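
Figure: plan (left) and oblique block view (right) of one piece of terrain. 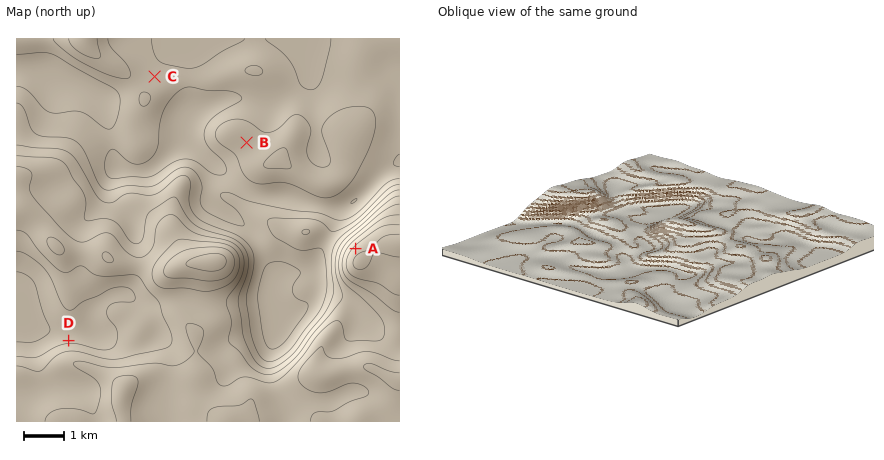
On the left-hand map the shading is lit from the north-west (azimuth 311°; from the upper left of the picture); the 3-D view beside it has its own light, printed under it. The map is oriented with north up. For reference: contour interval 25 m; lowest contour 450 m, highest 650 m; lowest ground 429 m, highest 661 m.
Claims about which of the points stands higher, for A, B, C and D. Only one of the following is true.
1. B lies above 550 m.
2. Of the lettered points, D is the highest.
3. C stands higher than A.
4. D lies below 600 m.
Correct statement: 4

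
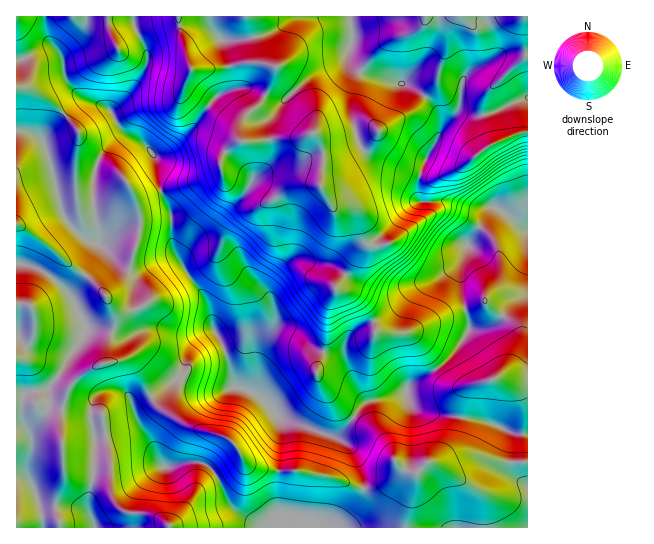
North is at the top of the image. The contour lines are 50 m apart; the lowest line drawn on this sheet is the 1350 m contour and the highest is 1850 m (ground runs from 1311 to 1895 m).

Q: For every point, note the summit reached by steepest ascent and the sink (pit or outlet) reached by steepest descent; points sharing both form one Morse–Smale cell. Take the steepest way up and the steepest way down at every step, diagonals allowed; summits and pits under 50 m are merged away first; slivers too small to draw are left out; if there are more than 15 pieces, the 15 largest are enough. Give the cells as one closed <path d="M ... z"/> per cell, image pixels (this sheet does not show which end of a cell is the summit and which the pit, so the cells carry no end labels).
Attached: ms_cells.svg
<path d="M350 16l-216 0-1 6 3 8 11 21 0 14-14 24-22 23-4-4-14-5-16-10-13-18-1-16-6-9-11-2-24 12-6 1 0 69 17 3 11 9 19 71 4 8 11 12 9 7 14 5 20 20 8 4 13 0 19-9 14-3 8 8 22 33 6 13 2 18 14 25 8 32 18 6 13 9 13 16 2 8-4 57 0 25 3 10 3 1-3 3 1 7 246 0 1-93-15-2-27-12-65-10-10-6-4-16 10-9 25-15 17-18 10-18 16 0 9-4 9-8 5-10 20-17 0-59-34-24-25 1-19-7-29 0-2-2 0-21 6-19 16-29-2-17-16-18-12-8-46-12-14-10-3-6 0-8 4-9z"/><path d="M22 131l-6 0 0 132 13 2 16 7 20 17 10 13 10 21 0 10-34 53-8 5-14 1-6 5-2 22 4 10-3-2-6 0 0 50 9 0 7 6 10 25 29-1 18 6-1-14 7-29 0-37-4-15 1-15 3-5 10-7 17 0 7 6 5 14 7-8 13-7 21-15 6-7 10-25 14-14 10-5-10-32-22-33-8-8-14 3-19 9-13 0-8-4-20-20-14-5-16-14-11-21-11-48-5-15-6-6z"/><path d="M214 331l-9 4-14 14-10 25-15 14-25 15-6 6 0 4 25 49 5 5 18-4 19 0 5 2 10 12 11 25 6 7 25 16 7 3 13 0 1-7 3-3-3-1-3-10 4-82-2-8-13-16-13-9-18-6-8-32z"/><path d="M527 16l-176 0 1 26-4 9 0 8 6 9 11 7 41 9 12 7 19 19 5 19 15-16 25 3 46-19z"/><path d="M139 431l-10 0-32 5-2 2 0 32-7 29 0 11 7 18 170-1-22-11-12-10-14-29-10-12-5-2-19 0-18 4-5-5-12-24z"/><path d="M527 97l-45 19-25-3-16 17-16 29-8 26 2 14 2 2 29 0 19 7 25-1 33 24z"/><path d="M527 291l-19 16-5 10-9 8-9 4-16 0-10 18-17 18-29 18-6 6 4 16 10 6 65 10 27 12 14 2z"/><path d="M133 16l-89 1 3 20 16 22 1 16 7 12 11 10 20 8 9 7 22-23 14-24 0-14-11-21z"/><path d="M23 264l-7 1 0 161 6 1 3 2-4-10 2-22 6-5 14-1 8-5 30-45 4-8 0-10-16-29-14-14-16-11z"/><path d="M25 477l-9 1 1 50 78-1-6-13-7-5-11-2-29 1-10-25z"/><path d="M117 389l-18 4-7 10-1 15 4 19 34-6 10 0 6 4 0-2-8-12-8-24-4-5z"/><path d="M43 16l-27 1 1 43 5 0 24-12 9-1-8-10z"/>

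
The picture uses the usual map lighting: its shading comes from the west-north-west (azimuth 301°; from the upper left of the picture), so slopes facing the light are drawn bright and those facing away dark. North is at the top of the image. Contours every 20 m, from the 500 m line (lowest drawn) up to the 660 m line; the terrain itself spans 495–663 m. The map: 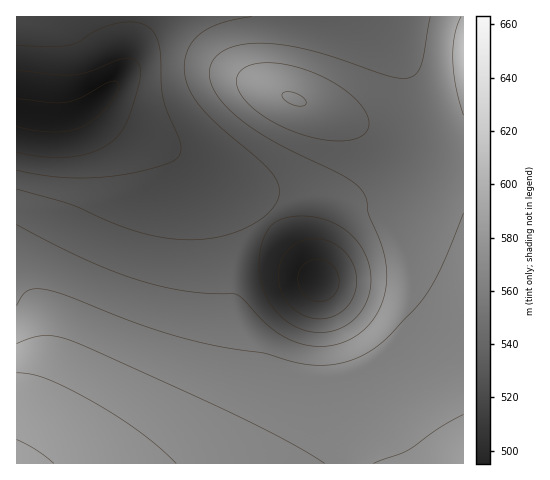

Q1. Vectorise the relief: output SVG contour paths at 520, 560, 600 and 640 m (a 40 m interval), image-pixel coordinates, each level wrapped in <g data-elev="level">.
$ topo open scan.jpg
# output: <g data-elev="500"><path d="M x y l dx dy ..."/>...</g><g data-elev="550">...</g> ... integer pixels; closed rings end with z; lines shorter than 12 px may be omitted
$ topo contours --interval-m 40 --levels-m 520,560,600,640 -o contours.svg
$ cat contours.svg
<g data-elev="520"><path d="M316 301l-7-2-6-6-4-7-1-8 2-8 5-6 6-4 8-1 8 2 7 6 4 7 1 9-2 8-5 6-7 4z"/><path d="M17 70l40 5 18 0 14-3 28-12 10-2 6 1 4 3 3 5 1 6-4 18-11 32-8 13-11 9-17 8-22 4-25 0-26-5"/></g><g data-elev="560"><path d="M311 332l-18-7-15-12-11-16-7-19 0-22 5-21 9-12 16-6 14-1 14 2 12 4 12 6 10 8 8 9 6 12 4 12 1 12-2 13-5 12-7 10-10 9-11 5-13 2z"/><path d="M252 17l-31 6-12 5-9 6-7 7-5 8-3 11-1 10 5 19 13 20 19 18 42 37 13 16 3 9-1 10-6 10-9 9-20 11-22 7-25 4-25-1-39-9-61-26-54-15"/></g><g data-elev="600"><path d="M463 213l-23 58-10 18-11 15-29 31-13 11-17 11-20 6-18 2-18-1-40-11-37-5-34-7-48-15-77-30-22-6-11-1-8 2-5 4-5 11"/><path d="M327 140l15 1 13-2 8-4 5-6 1-9-4-9-8-10-10-10-29-17-33-10-15-1-13 0-11 4-7 5-3 9 2 9 7 11 12 10 15 10 18 9 18 6z"/><path d="M461 17l-7 19-1 24 3 27 7 28"/></g><g data-elev="640"><path d="M176 463l-17-16-19-15-47-30-47-24-15-4-14-1"/></g>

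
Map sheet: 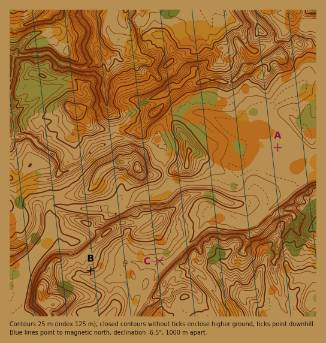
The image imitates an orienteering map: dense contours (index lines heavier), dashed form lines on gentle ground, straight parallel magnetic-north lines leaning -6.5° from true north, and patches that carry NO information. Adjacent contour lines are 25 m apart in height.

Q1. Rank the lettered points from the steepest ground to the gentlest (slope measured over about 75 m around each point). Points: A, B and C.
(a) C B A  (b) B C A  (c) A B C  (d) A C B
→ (b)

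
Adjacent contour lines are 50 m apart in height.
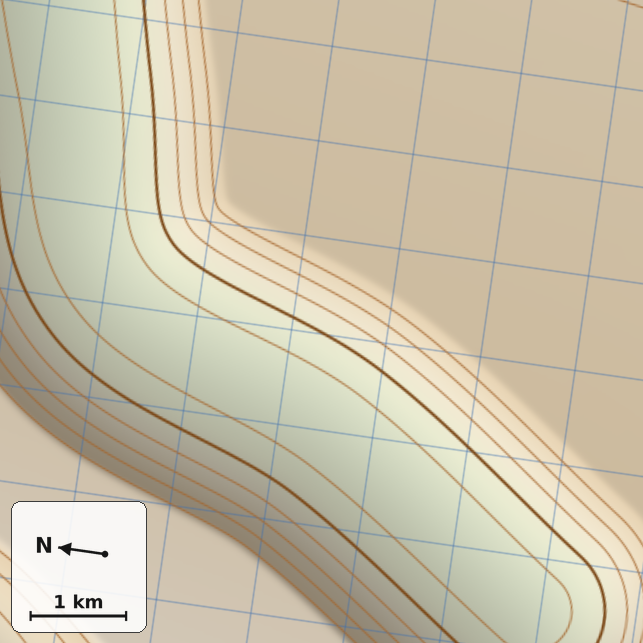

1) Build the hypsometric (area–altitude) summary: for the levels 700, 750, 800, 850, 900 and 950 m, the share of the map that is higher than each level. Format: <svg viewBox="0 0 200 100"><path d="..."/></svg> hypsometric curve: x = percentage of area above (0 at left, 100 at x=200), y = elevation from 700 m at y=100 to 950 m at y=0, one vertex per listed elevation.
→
<svg viewBox="0 0 200 100"><path d="M162 100l-27-20-17-20-13-20-10-20-81-20"/></svg>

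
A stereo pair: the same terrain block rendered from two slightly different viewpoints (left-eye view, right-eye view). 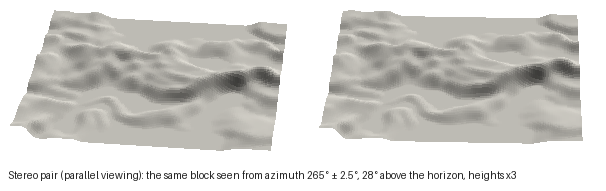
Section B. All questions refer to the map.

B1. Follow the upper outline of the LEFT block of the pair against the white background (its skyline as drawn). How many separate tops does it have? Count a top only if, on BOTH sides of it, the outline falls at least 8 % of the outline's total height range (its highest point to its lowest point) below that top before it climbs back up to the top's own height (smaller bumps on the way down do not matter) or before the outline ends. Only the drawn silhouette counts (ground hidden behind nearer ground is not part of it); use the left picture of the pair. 1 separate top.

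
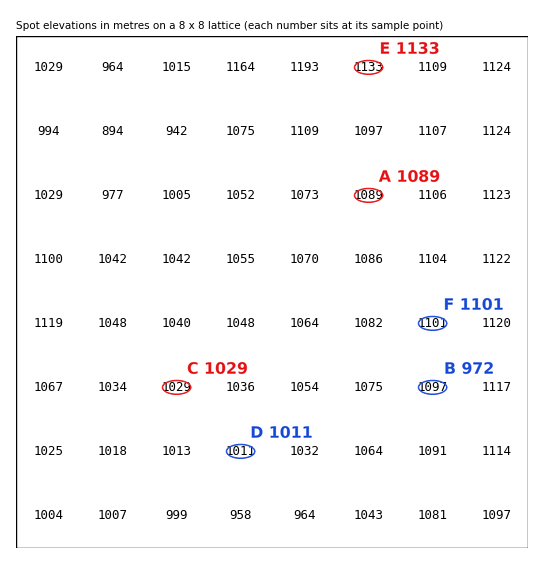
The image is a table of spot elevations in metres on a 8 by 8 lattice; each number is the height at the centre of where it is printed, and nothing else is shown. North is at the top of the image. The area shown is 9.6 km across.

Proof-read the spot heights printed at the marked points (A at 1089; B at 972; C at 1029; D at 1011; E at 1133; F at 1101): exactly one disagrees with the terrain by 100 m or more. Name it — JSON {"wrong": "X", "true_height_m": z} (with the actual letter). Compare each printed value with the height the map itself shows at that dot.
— {"wrong": "B", "true_height_m": 1097}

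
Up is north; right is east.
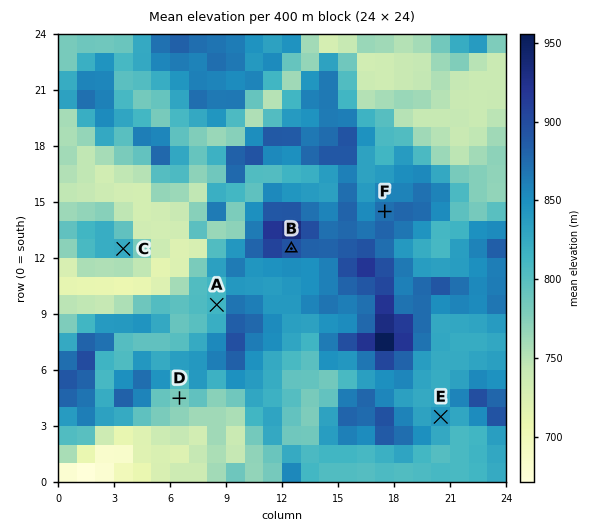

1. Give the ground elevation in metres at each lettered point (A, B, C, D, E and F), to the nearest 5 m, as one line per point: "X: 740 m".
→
A: 805 m
B: 900 m
C: 835 m
D: 775 m
E: 845 m
F: 880 m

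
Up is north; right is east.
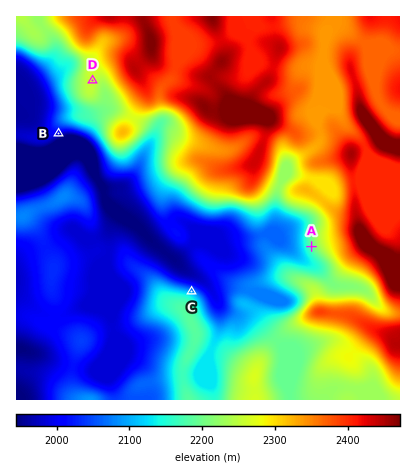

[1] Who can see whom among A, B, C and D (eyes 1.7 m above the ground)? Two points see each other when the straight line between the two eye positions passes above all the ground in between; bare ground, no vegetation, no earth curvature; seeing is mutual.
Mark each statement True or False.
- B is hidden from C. False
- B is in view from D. False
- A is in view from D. False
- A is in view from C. True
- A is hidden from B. True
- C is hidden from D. True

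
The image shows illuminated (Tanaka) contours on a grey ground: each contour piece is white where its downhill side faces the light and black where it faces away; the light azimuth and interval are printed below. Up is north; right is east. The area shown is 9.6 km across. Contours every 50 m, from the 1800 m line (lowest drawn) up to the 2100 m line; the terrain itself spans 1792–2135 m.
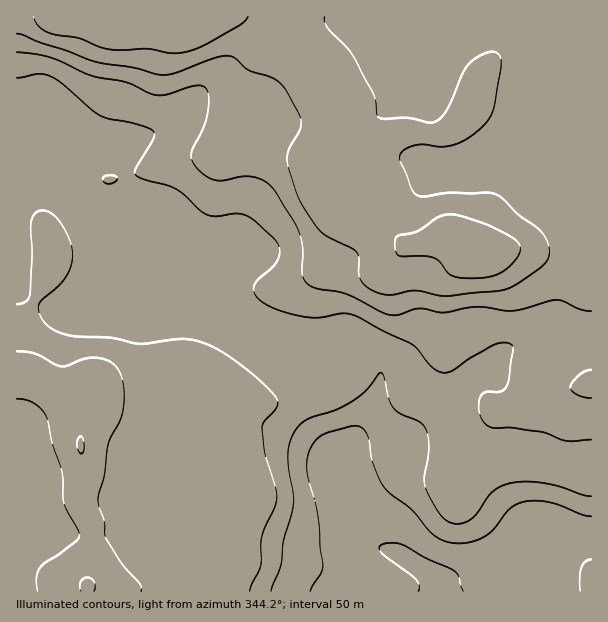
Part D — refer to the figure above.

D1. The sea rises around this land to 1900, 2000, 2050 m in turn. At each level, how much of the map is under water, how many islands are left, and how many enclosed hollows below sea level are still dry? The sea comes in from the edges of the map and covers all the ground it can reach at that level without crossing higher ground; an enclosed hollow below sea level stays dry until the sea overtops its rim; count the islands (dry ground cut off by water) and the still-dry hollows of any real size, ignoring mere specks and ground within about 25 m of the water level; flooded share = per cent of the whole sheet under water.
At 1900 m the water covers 12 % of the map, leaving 0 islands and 0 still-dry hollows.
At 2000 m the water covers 62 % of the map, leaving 0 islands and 0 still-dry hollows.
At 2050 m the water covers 84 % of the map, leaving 0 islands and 0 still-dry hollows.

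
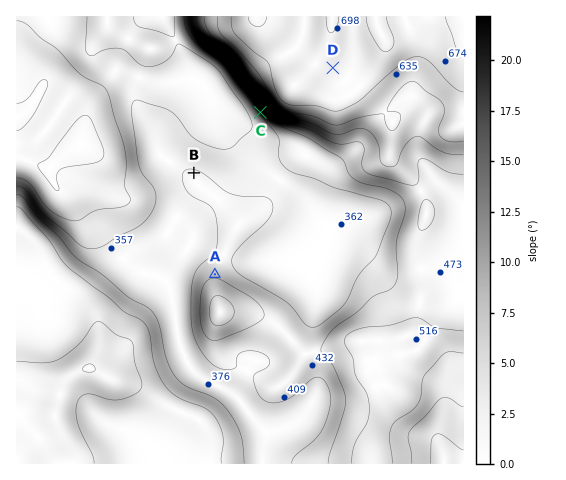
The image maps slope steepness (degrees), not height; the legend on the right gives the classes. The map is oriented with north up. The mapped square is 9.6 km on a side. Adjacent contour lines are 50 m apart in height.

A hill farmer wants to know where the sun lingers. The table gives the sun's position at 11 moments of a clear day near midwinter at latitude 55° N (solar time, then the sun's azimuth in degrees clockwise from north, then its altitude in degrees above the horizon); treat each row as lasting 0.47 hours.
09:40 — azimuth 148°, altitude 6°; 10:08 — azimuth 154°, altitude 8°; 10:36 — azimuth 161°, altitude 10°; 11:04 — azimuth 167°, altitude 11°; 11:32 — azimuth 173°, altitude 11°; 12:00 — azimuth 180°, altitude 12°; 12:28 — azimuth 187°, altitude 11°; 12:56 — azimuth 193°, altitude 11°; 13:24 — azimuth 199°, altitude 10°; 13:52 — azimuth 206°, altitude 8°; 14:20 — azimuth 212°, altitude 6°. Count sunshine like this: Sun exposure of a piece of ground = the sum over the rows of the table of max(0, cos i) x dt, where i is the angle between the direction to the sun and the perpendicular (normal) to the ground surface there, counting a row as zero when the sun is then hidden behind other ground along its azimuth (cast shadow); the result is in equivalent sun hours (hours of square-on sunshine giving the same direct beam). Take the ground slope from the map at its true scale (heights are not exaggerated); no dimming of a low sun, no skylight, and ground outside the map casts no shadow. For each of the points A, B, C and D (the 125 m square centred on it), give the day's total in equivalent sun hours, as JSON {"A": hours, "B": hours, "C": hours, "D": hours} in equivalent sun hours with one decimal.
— {"A": 0.2, "B": 0.7, "C": 1.8, "D": 1.0}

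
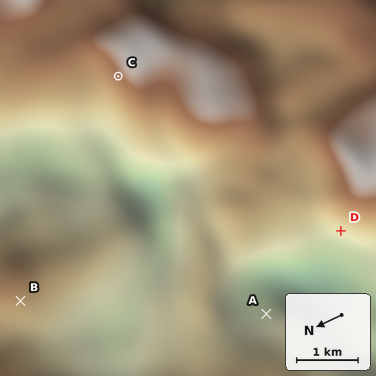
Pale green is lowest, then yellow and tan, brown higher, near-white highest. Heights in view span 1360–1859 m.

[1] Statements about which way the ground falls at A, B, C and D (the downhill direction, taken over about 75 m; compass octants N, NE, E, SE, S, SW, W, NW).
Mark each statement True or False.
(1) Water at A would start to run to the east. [True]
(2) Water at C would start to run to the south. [False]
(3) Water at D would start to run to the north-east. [False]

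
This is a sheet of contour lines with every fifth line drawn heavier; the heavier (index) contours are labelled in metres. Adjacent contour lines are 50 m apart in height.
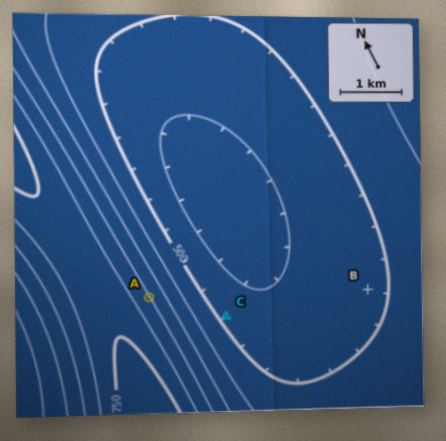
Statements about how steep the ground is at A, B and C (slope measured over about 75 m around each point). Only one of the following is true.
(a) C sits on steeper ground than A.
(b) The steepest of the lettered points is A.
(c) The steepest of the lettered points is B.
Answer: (b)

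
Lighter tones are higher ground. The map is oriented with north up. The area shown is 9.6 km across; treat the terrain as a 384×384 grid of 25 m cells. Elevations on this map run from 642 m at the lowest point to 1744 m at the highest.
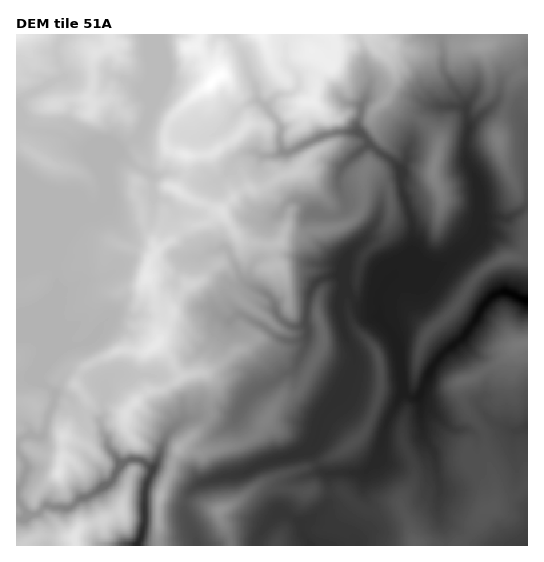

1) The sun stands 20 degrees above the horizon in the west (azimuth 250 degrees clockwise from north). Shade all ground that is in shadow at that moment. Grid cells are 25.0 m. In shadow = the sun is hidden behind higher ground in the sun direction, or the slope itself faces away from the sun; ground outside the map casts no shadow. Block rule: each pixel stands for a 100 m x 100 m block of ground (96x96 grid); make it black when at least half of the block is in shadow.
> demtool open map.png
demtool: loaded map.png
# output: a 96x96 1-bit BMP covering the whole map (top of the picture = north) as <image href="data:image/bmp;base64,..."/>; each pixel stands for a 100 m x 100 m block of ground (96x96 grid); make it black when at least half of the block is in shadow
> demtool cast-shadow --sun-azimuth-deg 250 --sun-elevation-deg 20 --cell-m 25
<image width="96" height="96" href="data:image/bmp;base64,Qk2+BAAAAAAAAD4AAAAoAAAAYAAAAGAAAAABAAEAAAAAAIAEAAATCwAAEwsAAAIAAAAAAAAA////AAAAAAAAD34fAHAAAAAAAAAAH38fgPwAAAAAAAAADnefwP4AAAAAAACAAAefwP4AAAAAAADAiAefwf4AAAAAAAABzA/fwf8AAAAAAADD7A/fwP8AAAAAAACP6A/fwH4AAAAAAAAMOA/fwDwAAAAAAAAAPAff4AwAAAAAAAAAfwfP+AAAQAAAAAAAd4fP/AAA4AAAAACAZ8fn/wAA4AAAAADA5+Pn/4AAAAAAAADAT3Pn/wAAAAAAAADADn/zwAAAAAAAAACAHP5wAAAAAAAAAAAAMfBwAAAAAAAAAAAAA+DwAAAAACAwAAAAA8H4AAAAAHAwAAAAA8P4MAAcADhgAAAAM4P8PAA+ADgAAAAAIwH+BgB/ADxgAAAEAwP8AwB/gBxwAAAAAAN4A4B/gB4wAAAAAAD4B8AvgA4wAAAAAAHwAcAHgA8wAAAAAAHAAcADgA8AAAAAAAAEAeADwAeAAAAAAAAAAeAT4AeQAAAAAAAAAfAB4AeYAAAAAAAAA/AB8AecAAAAAAAADnAA8AecAAAAAAABAIAAeA+eAAAAAAADgAAYeA+OAAAAAAAHgAAYPA+PAAAAAAAHAAgMPg+PgAAAAAAAwAB8Ph+HwAAAAAAAgAH+Pz+AAAAAAAABEAPOPz8AAAAAAAADYAe+P3wAGAAAAAAA4B5+f+AAHAYAAAAB4BDuf8AAHgcAAAAD8APPf8AAHg8AAAAD+Aeff4AADw8AAAAD+AGf/wAAD48AAAAA8AMf/gAAB98AAAAAAA4f/gAAB/AAAAAAAAAf/sAAA/AAAAAADAAf/sAAAcAAAAAQDEAf/mAAAAAAAAAEAEA//mAAAAAAAAAOAIA//2AAAAAAAAAcAYA//yAAAAAAAAAcAQA//wAAAAAAAAAIAAAf/4AAAAAAAAAAAAA//4AAAAAAAAAAAAA/A4AAAAAAAAAAADAfAAAAwAAAAAAAAHgfAIDA4AAAAAAAAPgfgODg8AAAAAAAAPAfwHHg+AAAAAAAAfAPwHng/AAAAAAAAeAPgDnA/gAAAAAAACBvGDnAfwAAAAAAACAgODvA/wEAAAAAgAAAeDvA/wEAAAABgAAA+APA/4MAAAAAAAAA/APB/4MAAAAAAAAA/AfB/wAAAAAAAAAA/g/B/wAAAAAAAAAA/g/B/wAAAAAAAATg/x/B/ggAAAAAAATgf7+B/gwAAAAAAADAH/HA/AwAAAAAAADAH+MA/B4AAAAAAADAH+AA/B4AAAAAAADBj8AAfB4AAAAAAADBA4AAfA4AAAAAAAHABwAAPAAAAAAAAAOAD4AAPAAAAAAAAAcAP8ACOAAAAAAAAA4Af8AYAAAAAAAAABgAf+PwAAAAAAAAABgAf+PgAAAAAAAAADgAf+HwQAAAAQAAAHgAe+DwwAAAAQAAAPgIB8DwgAAAAQAAAfgAB8BxgAAAAAAAAfgAB8BxAAAAAAAAAfAAB+DhAAAAAAYAAfAAB8DBAAAAAAYAAeAAB8EBAAAAAAYAEYAAAYGDAAAAAA8AGYAAB4HgAAAAAA+AGAAABwDwAAA="/>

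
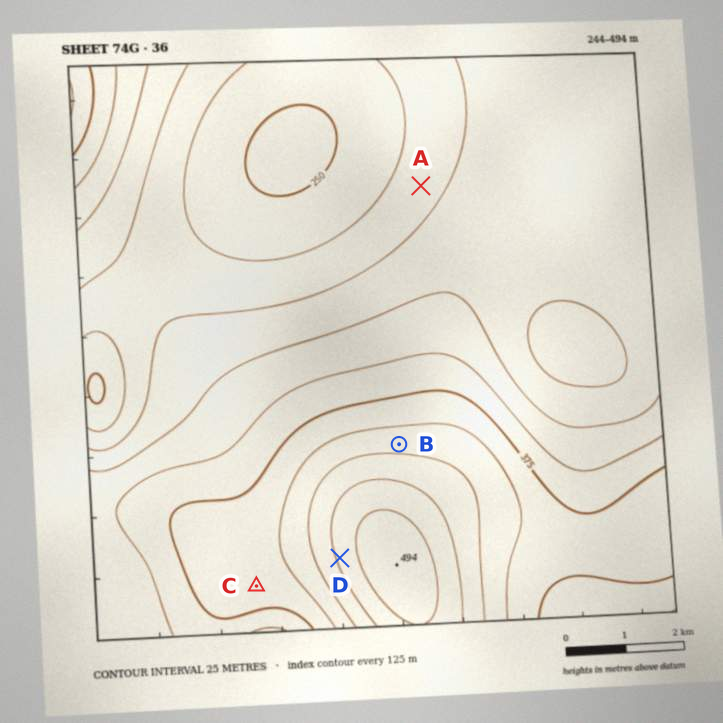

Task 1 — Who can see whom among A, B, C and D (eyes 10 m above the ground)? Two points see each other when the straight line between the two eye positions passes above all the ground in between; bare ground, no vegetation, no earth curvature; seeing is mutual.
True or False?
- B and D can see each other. False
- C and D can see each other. True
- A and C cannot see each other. True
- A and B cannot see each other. False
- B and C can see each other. False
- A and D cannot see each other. True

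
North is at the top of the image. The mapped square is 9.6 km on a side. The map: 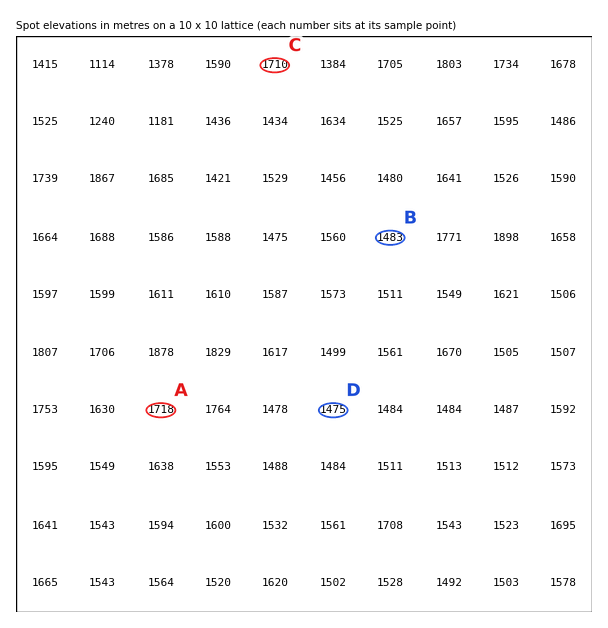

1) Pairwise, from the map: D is below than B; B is below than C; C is below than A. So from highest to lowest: A C B D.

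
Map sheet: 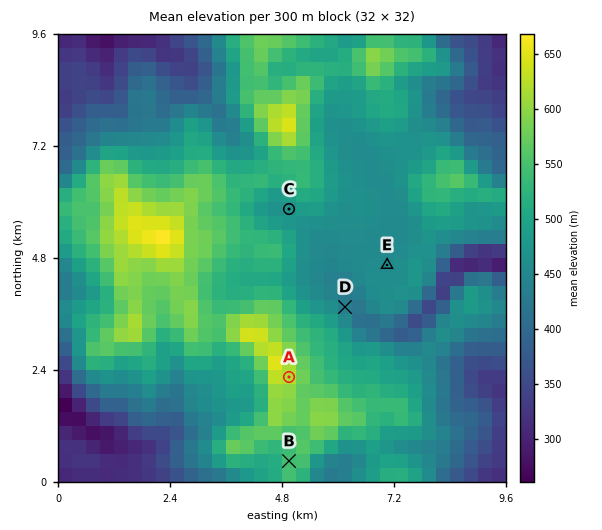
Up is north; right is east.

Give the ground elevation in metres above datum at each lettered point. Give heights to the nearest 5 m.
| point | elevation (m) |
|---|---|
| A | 625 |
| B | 545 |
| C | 470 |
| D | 435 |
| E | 455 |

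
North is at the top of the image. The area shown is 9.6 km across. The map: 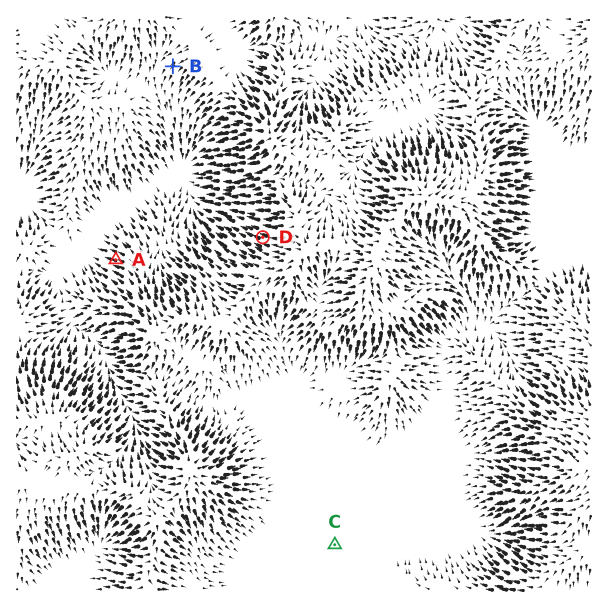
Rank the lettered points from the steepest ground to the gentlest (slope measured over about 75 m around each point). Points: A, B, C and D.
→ D A B C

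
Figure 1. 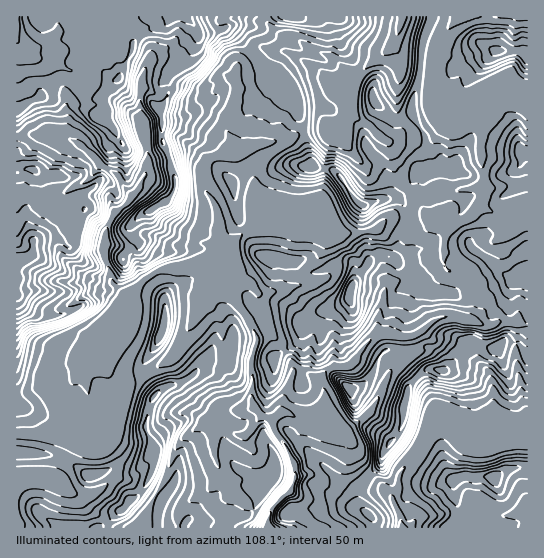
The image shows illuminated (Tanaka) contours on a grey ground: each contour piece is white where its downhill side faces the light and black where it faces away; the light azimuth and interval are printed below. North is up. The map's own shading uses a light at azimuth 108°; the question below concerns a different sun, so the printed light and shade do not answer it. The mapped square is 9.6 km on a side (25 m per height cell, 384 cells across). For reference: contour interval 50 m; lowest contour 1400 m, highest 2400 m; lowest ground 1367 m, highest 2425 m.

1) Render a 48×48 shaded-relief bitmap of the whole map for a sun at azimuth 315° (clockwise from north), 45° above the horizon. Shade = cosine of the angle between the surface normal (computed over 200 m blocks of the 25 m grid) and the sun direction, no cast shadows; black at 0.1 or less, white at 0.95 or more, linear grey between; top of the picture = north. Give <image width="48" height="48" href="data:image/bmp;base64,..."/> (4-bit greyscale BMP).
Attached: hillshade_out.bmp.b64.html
<image width="48" height="48" href="data:image/bmp;base64,Qk32BAAAAAAAAHYAAAAoAAAAMAAAADAAAAABAAQAAAAAAIAEAAATCwAAEwsAABAAAAAAAAAAAAAAABEREQAiIiIAMzMzAERERABVVVUAZmZmAHd3dwCIiIgAmZmZAKqqqgC7u7sAzMzMAN3d3QDu7u4A////AMvN3e2lSbqbqqqmBMmrqpmrd4ve66u7u9zMze7rRaqLuqu6Ie27u7u6iZq8y6qqqt3LzN7/tGqIq7u7gH/szNy6mrqaqpqYiczLu6vv6kmXiru7tQn9zN2pmsu6qImHeLu7u6id7XW4iau7yzPdzN3IWc3d26y4d5mqvN283aSaiau7zHWty877NL3u7d79u5mqu83u7rRqmbu7zIity739YGzuzN3/7bu7u7zN7tY5qry8y5nMy7zdwQjdu7zN3cu7u7u87ck1q7u82qrMu7y9+AO8u7u7u5maqru87rmEaru6zLy7u7rf/TGLu6qqqomaqqu876aIZ6qqqry7u7ae/mFquqmqmpqqu7u778VWZnmZqHqZrJdK/5FImIiZiJq7u7u73/lVVVZnqFmZq5tW39I1ZWaJdmirq7u7zv/JZVZWuli5rO2mr/dERVWJhkeqq7u8zM7+yHdXvGaYjO77nf+5d2Z4l0aaqru83Jnf7KlmzYZ3R5z+mu/+yoh4mSWKqru73rWN7ruFzsh4ZVXP283/7KqonAJXmau7zudK3tyWrdupl3Nc7M3u/t3tqwAAFYq7vfxHzty4nMy6qYQmu6rf/t3uyyIhAAarvO5mrd26rM3bqpUkiZeL3d3MyyNXdAFqvN2GnNzLzN3tzKc0mZhmiJq6mURWZ3VYrN6XmszMzN3u7thFm6mIiJq7mHdndmZ2et7Jmru8urvN7/xWm7u7uru7qXZWdlSGJJzMuqu7qpmrvf6Giru7u7u8updURFWYQSWKu7u7qqqrze/IiZqqu6u8zMllYybNkzNWiavMzMy7zv/suqqqu6u83euHhgO9uERoiJrN7czMze/t3LuqzLq83e2pqBGtqFRWiZqs3czLu83d7bu7zdur3d27ujB/6UIkeaupq7u7u7lnvbqrvN26vLu7u4Es/6IBWaupqru6vLhSWrqqurzLqrury5Q23/0gOLupqqqqq6u4Z5mqq6vLqqqZrLZGbf+wKbuoqqmHipy9y6mZqqrMqampmbtnWN7SKbu5qphkWLmt3MqZmYrMqbu7upqYVcyzOcy7vMqni6i83dy6qZvdudy7zLuGM6ujOLzMze7sq7vMze3Mypve27vLu7qYVLt0R5q7vN/8m93LvN3MzKvd3qq6qqqoV9tVZomqqrzKm83bu8y7zcve7VeZmZmXSMxUZoqqqaqYirzbqruqvMze7TRniauFSatWd3m6qqqXeazKq7qau7vN3IZWisyUObs0iYi7qqqXiqzbrNqauqu8y9uYm8ylKNxiWZisu7qXm7zsnPuaupq7u8zKq83HNtyCFZqsy7qYmrz9i/2bqpiauczMu7zbRc2lAEm8y7qYmZrequ6ruqdXqczMy7vMdK3JUAWbu7qZmIiczN6ry7pTacy7y7u8pXvLkgFpqqqpiHd5vN6r3Ly4i8uru7u7t2iblREmiZmIh2VnjO6q3u3czcuau7u7u4h5mGU1eHZnh2VGeu/Ivv7czduZu7u7u6qHeJp2inQ1eGRFaO/YrO7d3Q=="/>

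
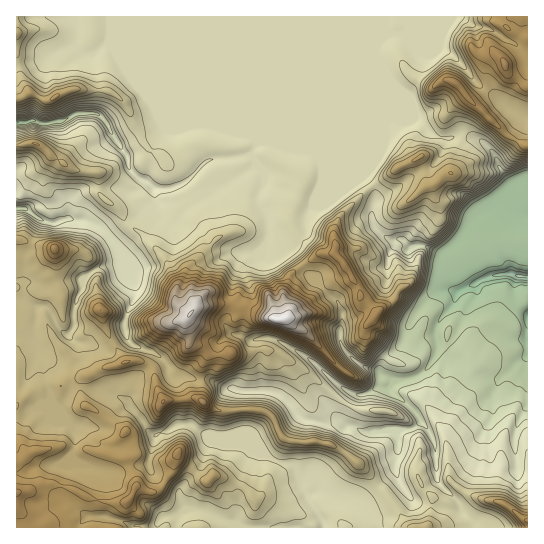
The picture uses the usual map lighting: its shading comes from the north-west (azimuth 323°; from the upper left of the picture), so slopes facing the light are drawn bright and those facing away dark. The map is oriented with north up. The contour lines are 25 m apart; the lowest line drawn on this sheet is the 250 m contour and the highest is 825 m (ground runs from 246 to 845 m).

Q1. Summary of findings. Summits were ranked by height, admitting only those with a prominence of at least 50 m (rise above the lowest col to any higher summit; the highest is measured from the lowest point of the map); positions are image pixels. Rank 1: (278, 319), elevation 845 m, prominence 599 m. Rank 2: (190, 314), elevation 826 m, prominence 135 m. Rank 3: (203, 402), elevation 738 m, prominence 109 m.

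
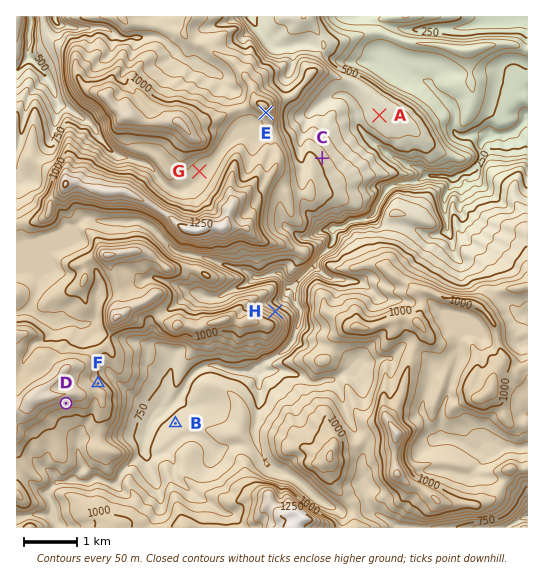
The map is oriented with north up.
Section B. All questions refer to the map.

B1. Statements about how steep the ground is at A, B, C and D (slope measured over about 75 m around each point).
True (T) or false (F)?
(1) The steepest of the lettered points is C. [F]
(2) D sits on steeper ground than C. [T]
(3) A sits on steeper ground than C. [F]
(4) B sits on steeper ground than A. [T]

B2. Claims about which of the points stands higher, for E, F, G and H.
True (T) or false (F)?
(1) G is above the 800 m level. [T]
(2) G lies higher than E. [F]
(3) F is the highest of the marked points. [T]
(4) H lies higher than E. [F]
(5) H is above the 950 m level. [F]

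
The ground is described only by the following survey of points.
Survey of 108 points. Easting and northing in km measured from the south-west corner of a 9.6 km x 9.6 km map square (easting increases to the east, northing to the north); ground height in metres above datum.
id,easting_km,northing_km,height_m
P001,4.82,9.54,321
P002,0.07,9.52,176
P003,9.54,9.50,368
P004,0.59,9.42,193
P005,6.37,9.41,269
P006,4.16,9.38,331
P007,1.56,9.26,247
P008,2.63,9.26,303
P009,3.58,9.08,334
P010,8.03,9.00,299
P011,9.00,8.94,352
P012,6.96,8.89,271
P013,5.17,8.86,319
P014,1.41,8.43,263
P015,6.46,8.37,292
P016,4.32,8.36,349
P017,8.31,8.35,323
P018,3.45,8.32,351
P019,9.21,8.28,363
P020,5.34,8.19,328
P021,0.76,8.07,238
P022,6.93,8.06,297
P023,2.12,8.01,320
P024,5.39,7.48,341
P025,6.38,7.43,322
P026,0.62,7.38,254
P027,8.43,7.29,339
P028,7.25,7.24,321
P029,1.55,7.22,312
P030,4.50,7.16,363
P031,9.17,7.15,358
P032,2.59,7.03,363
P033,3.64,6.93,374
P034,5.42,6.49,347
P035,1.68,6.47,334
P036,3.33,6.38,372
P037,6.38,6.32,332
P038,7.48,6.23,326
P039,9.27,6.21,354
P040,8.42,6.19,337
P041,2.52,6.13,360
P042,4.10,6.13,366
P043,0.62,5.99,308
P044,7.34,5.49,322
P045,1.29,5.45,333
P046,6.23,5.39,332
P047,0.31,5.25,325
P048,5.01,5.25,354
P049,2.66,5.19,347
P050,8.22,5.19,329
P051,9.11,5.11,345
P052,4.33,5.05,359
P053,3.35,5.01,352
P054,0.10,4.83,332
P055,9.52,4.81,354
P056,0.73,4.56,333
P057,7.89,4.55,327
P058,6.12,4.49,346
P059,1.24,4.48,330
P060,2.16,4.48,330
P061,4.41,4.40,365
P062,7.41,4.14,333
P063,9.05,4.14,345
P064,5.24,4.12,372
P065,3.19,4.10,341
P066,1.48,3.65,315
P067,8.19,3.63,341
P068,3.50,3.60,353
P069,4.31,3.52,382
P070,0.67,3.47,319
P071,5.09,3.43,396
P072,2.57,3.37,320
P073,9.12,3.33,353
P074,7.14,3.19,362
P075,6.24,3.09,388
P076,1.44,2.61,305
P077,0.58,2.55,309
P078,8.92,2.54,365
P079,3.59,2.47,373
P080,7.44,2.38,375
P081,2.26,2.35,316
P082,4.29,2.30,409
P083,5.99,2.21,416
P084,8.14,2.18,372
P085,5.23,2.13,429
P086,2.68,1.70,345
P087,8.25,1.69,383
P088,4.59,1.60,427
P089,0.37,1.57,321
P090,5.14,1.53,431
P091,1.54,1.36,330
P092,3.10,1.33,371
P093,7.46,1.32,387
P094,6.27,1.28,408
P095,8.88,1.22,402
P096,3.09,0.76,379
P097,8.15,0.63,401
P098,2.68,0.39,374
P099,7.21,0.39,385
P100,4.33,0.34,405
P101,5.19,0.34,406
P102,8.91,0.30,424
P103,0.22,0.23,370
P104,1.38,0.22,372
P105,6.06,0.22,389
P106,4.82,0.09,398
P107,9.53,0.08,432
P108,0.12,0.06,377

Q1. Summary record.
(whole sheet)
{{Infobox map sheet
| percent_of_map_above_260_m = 96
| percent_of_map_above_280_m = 94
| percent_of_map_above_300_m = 90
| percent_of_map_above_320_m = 79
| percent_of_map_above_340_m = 55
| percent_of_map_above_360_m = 34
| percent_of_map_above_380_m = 19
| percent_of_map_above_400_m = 10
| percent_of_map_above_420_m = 3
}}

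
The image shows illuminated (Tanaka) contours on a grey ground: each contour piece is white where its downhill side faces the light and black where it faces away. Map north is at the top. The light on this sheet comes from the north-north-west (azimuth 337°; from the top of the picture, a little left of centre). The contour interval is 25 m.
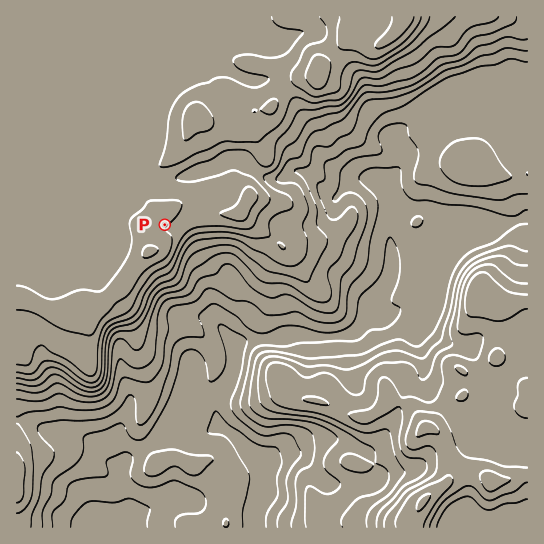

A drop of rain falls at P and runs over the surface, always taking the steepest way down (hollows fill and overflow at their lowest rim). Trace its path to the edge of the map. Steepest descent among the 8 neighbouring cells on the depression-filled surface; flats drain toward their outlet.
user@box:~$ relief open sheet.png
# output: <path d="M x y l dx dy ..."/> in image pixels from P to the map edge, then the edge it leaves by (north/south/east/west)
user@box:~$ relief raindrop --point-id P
<path d="M165 225l2 2 8 0 56 56 0 12-12 12 0 18 15 17 0 15 1 1 0 5-1 2 0 5-3 4 0 3-10 16-4 8 0 20 12 12 5 2 31 32 0 20-4 6-4 16-3 4 0 14"/>
exit: south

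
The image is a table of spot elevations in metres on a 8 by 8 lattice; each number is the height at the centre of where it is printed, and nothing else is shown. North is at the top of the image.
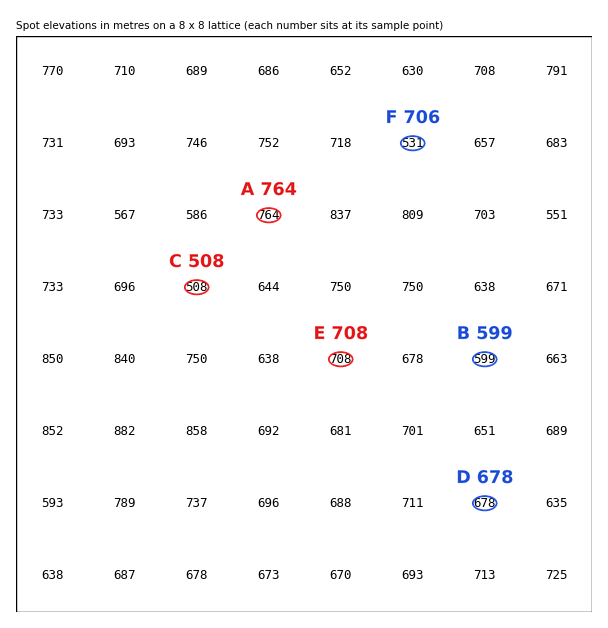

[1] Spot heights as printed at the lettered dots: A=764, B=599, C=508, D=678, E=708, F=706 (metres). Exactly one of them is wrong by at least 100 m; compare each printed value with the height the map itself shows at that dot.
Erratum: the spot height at F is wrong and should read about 531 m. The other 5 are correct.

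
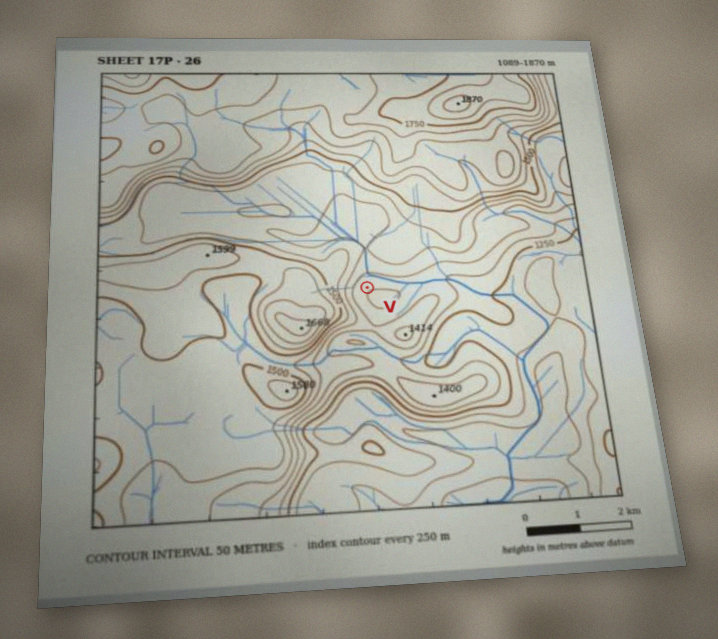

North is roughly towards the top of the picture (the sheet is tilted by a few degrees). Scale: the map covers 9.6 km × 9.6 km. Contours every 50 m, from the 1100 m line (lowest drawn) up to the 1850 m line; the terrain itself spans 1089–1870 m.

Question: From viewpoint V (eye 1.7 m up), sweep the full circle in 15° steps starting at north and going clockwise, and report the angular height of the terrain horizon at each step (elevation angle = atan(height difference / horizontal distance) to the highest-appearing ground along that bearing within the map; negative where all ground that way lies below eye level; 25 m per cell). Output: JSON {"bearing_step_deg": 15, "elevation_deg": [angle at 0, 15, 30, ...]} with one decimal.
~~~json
{"bearing_step_deg": 15, "elevation_deg": [7.6, 7.6, 7.7, 7.2, 5.6, 2.8, 0.8, 2.5, 3.3, 4.1, 5.1, 3.4, 3.2, 5.9, 9.6, 13.8, 16.9, 16.0, 14.2, 14.0, 14.4, 13.8, 11.8, 8.9]}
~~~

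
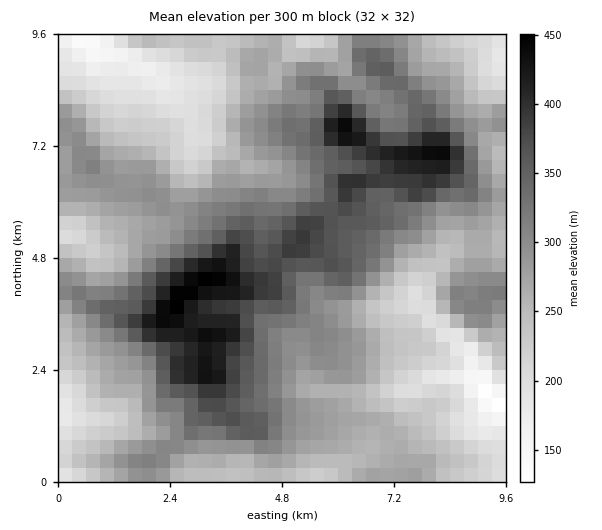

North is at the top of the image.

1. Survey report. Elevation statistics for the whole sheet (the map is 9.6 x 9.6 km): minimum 125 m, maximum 460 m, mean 290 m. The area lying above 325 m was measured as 25.3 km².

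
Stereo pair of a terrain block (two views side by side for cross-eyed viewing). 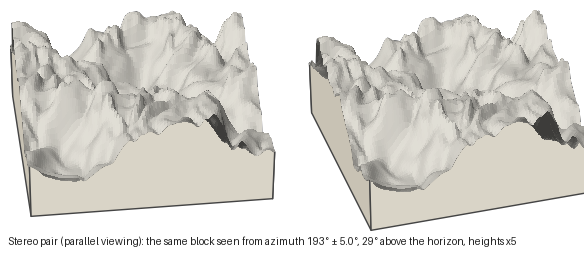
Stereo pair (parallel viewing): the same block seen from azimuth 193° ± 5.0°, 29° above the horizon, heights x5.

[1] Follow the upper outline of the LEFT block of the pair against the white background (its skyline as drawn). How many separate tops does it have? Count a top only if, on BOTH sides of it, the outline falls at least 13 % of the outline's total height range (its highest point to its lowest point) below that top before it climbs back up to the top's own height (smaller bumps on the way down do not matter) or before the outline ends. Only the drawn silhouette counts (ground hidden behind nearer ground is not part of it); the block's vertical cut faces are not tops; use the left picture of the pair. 3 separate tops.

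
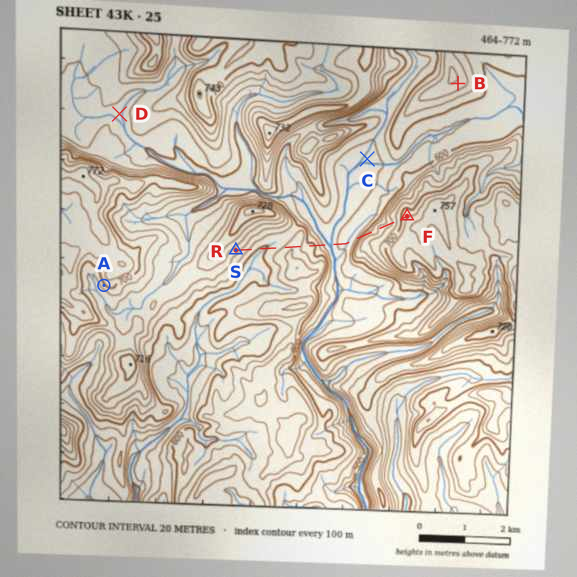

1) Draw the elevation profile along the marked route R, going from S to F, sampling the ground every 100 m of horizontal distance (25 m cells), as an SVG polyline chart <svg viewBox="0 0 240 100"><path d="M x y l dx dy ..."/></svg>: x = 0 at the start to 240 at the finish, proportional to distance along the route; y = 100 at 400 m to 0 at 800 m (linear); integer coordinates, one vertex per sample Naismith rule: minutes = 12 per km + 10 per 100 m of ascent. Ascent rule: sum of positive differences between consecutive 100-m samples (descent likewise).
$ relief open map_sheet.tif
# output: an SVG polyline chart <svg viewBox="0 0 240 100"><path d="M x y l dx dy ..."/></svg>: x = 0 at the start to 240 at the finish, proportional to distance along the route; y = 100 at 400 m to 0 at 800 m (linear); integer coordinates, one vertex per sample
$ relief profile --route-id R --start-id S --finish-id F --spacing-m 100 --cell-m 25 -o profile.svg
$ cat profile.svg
<svg viewBox="0 0 240 100"><path d="M0 37l6 3 7 3 6 3 7 3 6 1 7 0 6-1 6-1 7-1 6-2 7-3 6-2 7 2 6 4 6 3 7 0 6 3 7 6 6 5 7 0 6-2 6-2 7 0 6 0 7-3 6-4 7-5 6-3 6-1 7-1 6-3 7-1 6 0 7-4 6-5 6-4 7-4 2-1"/></svg>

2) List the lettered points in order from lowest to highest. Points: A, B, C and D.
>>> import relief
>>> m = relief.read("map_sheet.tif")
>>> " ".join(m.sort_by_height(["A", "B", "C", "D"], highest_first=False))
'C D B A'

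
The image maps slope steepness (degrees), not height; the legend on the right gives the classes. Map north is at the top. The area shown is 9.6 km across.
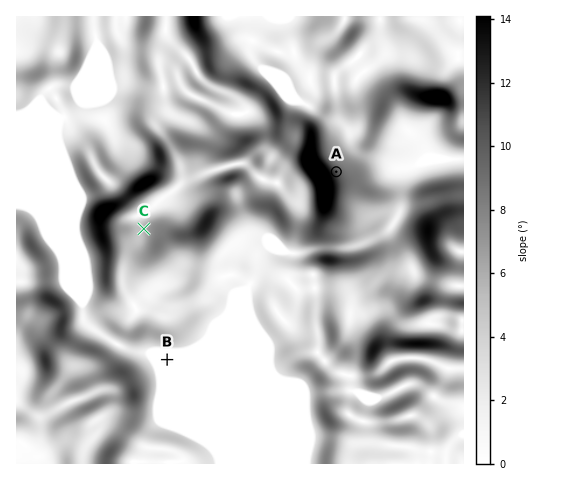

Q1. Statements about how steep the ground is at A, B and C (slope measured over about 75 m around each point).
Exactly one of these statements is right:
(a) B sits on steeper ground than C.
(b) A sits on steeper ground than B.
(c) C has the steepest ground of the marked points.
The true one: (b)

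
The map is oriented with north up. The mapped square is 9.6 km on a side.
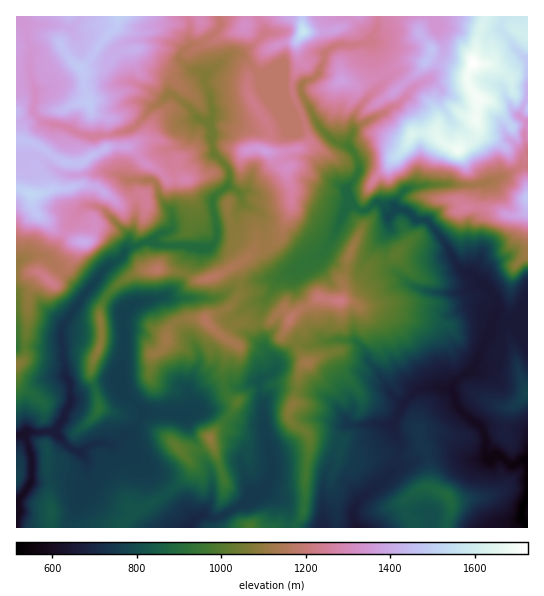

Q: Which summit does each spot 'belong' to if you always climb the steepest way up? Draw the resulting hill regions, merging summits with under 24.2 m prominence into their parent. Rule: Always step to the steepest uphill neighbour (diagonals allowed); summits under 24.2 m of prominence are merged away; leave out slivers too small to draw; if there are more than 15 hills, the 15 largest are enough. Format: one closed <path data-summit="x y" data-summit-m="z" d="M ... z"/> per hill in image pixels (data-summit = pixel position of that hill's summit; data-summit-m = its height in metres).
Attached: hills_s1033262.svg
<path data-summit="473 63" data-summit-m="1725" d="M397 73l-4 0-8 6-25 27-7 12 0 12-5 16 8 9 3 16-12 18 2 14 12 8 6-2 8-6 4 0 6 6 4 6 0 15-5 9 1 20 3 6 21 19 21 8 33 0 18-9-8-8-8-2-6-6-12-22-21-25-9 0-8-8-14-3 0-6 5-8 16-12 4-17 1-23-2-26-8-14-7-5 7-8z"/><path data-summit="31 194" data-summit-m="1520" d="M170 93l-9 10-8 4-19 21-14 5-1 25 1 16 3 5-5-4-11-3-22 1-8 3-12-1-10-4-13-12-9-4-17 4 1 104 14-7 18 0 8-10 20-33 9-8 8 0 9 4 13 13 12 13-1 14 20-8 6 0 8 4 25 0 9 3 14 0 6-6 2-13-5-28 9-10 7-5 1-15-16-18-1-23-3-7-8-3-16-17z"/><path data-summit="339 301" data-summit-m="1221" d="M379 203l-4 0-10 8-4 0-11-7-6 7-5 15-14 24-28 20-2 5 0 11 13 25 3 18 14 12 28-1 5 3 31 48 9 9 7 3 9-11 8-4 15-1 14 2 7-10 17-9 9-28 7-9 1-14 7-10-7-16-9-9-26 9-27-1-21-8-21-19-3-6-1-20 5-9 0-15z"/><path data-summit="266 151" data-summit-m="1376" d="M235 53l-5 2-12 9-13 11-1 4 7 16 1 10 0 13-3 8 3 4 1 23 16 18-1 15 12 8 3 8 4 5 8 2 6 6 4 19 0 12 3 5 15 18 10 3 26-16 13-17 12-28 5-6-2-16 12-18 0-8-6-12-6-6-13-4-15-15-6-11-19 5-14-25-31-34z"/><path data-summit="119 17" data-summit-m="1499" d="M187 16l-168 0 0 2 6 8 0 8 6 11-2 26 7 24-3 11 2 8 8 9 18 2 20 10 12 2 21-2 20-7 19-21 8-4 9-10 15 10 16 17 8 3 3-5 0-13-3-14-5-9 1-7-6-4-9-2-10-10 3-8 8-6 0-18z"/><path data-summit="447 495" data-summit-m="892" d="M437 387l-19 2-15 16-10 17 0 7 7 14-5 26-36 32-6 10 3 16 171 1 1-2-7-8 0-5 2-7 5-8 0-37-6-1-11 5-14-10-8 4-4-6 0-16-4-10-21-17-9-21z"/><path data-summit="527 198" data-summit-m="1481" d="M527 165l-5 0-25 15-14 4-49 0-21 3-7 2-6 6-5 8 0 6 14 3 8 8 9 0 21 25 12 22 6 6 8 2 9 9 11-20 20-11 15-2z"/><path data-summit="293 405" data-summit-m="1088" d="M287 388l-12 1-11 13 0 28 7 23 1 20-12 20 22 6 5 4 2 7 0 18 34 0 0-31 2-20 12-27 6-20 6-5-20-26-11-6z"/><path data-summit="206 321" data-summit-m="1162" d="M278 279l-20 1-13 5-8 0-12 10-11 4-47-1 5 4 8 23 13 17 7 16-12 28 2 27 19-18 17-7 19-1 9-6 5 0 16-11 0-7-11-16 0-6-5-12 0-12 6-18z"/><path data-summit="527 393" data-summit-m="778" d="M497 317l-5 2-1 14-7 9-9 28-17 9-6 7 0 5 8 19 21 17 4 10 0 16 3 5 3 1 6-4 17 10 8-5 6-1 0-137-23-1z"/><path data-summit="167 339" data-summit-m="1122" d="M166 297l-25 4-11 4-6 6 0 43-4 15 1 16 4 10 18 17 44 3 4-4-3-25 12-28-7-16-13-17-8-23z"/><path data-summit="307 363" data-summit-m="1125" d="M353 340l-34 1-9 4-9-2-6 1-16 17-4 9-16 12 4 24 4-8 8-9 12-1 31 5 11 6 21 26 43-1 11-21-15-12-10-18-11-12-3-10-7-8z"/><path data-summit="303 31" data-summit-m="1574" d="M378 16l-119 0 0 3 6 14-15 15-14 6 13 8 31 33 8 16 3 4 4 0 16-6-8-12-2-12 16-10 7-14 0-7 13-9 18 0 15-4 7-14z"/><path data-summit="178 447" data-summit-m="1018" d="M150 412l-5 0-11 16-13 12-8 3 14 8 18 18 18 25 28 30 13-10 7-13 1-24-3-10-8-10-2-10-8-13-5-19z"/><path data-summit="210 438" data-summit-m="1100" d="M214 411l-16 0-11 4 4 19 8 13 2 10 8 10 3 10-1 24-7 12 0 2 5 2 10 0 39-22 10-13 4-9-1-20-7-24-5-2-20 0z"/>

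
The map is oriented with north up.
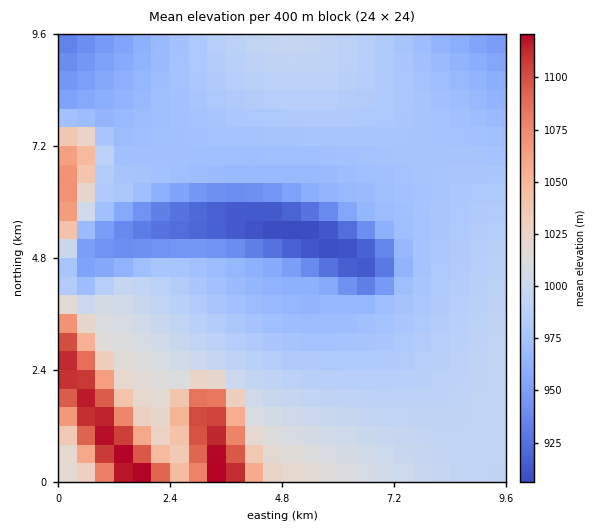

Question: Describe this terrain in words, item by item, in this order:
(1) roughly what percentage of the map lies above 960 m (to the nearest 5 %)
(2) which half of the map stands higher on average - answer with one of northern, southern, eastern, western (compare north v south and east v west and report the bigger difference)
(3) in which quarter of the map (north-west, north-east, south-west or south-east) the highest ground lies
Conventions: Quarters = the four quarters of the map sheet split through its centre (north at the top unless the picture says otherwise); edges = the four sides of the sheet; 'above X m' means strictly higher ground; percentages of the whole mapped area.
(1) About 85 % of the map lies above 960 m.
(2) Taken as a whole, the southern half is higher than the northern.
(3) The highest point lies in the south-west quarter of the map.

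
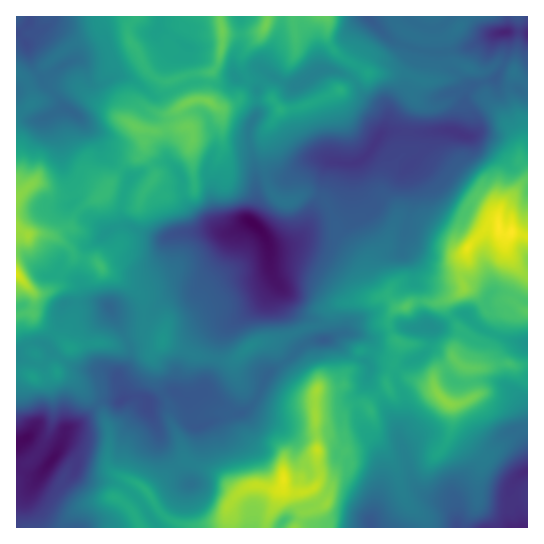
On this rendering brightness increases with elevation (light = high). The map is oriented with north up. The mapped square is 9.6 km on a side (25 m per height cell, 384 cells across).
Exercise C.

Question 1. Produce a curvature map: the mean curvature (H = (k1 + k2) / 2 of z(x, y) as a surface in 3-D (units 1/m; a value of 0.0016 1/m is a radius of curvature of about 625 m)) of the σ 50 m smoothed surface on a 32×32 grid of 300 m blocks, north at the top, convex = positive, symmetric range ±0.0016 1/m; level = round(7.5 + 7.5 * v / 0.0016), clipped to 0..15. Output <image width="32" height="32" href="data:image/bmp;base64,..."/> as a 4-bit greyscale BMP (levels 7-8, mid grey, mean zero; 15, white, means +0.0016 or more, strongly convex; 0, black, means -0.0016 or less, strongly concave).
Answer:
<image width="32" height="32" href="data:image/bmp;base64,Qk12AgAAAAAAAHYAAAAoAAAAIAAAACAAAAABAAQAAAAAAAACAAATCwAAEwsAABAAAAAAAAAAAAAAABEREQAiIiIAMzMzAERERABVVVUAZmZmAHd3dwCIiIgAmZmZAKqqqgC7u7sAzMzMAN3d3QDu7u4A////AIeaVk4uuMtrB3piSJqjyWhHbL3W1EKeNMZfZEi4ZsxHZJVpa9UhX/z5+oVIh1SaJ4KFXNhpd5mF9mmaSFtkfEGbCU9XV7dlQPT2i0lK+Hq3KlROaVXGd4eDxpalZpl0eUCgL5g8VFdlVPeCw1VJaESjloonO2iFNpj2eLZm35eZmajYRWZWWaKJ+YVcPPPeRdz5ZieWdFpyVtvGWKukdkpnZ0N41oy8lVN3d2khfqvbM37Pt62IVv20IFw9+X1YQXpndkl8Z1RqrbgjqQALUnmNCJI5a3eIU0arlE3zsQyrb4VhSphXinUxibzpma/EdPCHfbeId5h1R5eGbYZ7g1klSZ93eKiKpGeHeWQ1fLPLZ2pGqmWqZZRWaHmYRJ301ey5knZQFCVxdkpmikWIqdxRWEdsqrQzBZg6h0uHTD23onWtTIyNjIn/ind5h0erx893e3XIPY5ZV5iIp1djuXyNOJd1dVd8N3VkVIdWdVt1eFfHa6LLSiqmI2VZl3tGraR4RGu4rHgdeXWYJ2VCAnlBVAr8WIaKB8eJt1RnZnbZvVS5mHf7/Kf8+qlC3Ll7aYZsdZVXI1N2YFz1hol2R2W3SVoox7vwg3cQHPqYmNpuOMRJXnZS8pJ/OOeYVmiFm0Zph6tHZsedPGwqcomaUBpXVaapV3T1Txl/RRp2W5Ub"/>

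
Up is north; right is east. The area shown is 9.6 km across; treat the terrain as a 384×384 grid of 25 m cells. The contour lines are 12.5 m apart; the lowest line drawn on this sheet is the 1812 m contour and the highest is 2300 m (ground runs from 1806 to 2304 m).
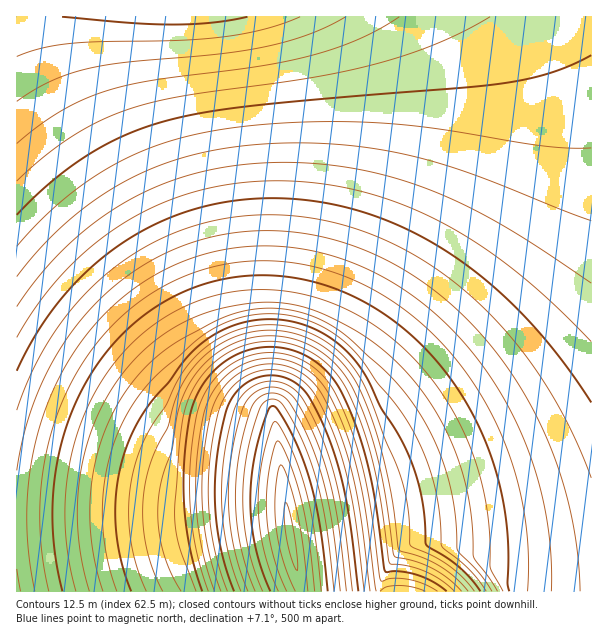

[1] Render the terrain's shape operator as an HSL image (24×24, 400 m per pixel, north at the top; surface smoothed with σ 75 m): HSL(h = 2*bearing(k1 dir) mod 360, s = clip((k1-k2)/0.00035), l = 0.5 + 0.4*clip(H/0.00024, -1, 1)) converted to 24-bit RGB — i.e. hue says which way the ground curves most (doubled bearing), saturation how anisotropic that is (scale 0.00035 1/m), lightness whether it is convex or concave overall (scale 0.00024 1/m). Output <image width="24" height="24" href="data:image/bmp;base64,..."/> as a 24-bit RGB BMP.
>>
<image width="24" height="24" href="data:image/bmp;base64,Qk32BgAAAAAAADYAAAAoAAAAGAAAABgAAAABABgAAAAAAMAGAAATCwAAEwsAAAAAAAAAAAAAgXmGg3qHhXyHh36IiIGHiYOGhnuLTCGUiYuMiY2OiY6P3/+8n8B3hIx7TIuRAIV7n7Z9saJ+rHt8sSdhhxFndnqFd3yFeHuEf3mHgXuHg32HhX+Ih4KIiIWIdGORUTOYiY2NiY6NiZCO7P/MkJZ/iIt/g4l+AW5YYZkWq4UUkCoDih8wd3WGd3uFd3qFd3qEfXmHfnuHgH2Hg4CIhYOIh4aIXEeVXk+YiI6MiI+MiZWH7//MjY2DiomDiIeCTjSIhGtBjIJWh3N9eXuGeHqGd3mFd3iFd3iEenmHfHuHfn6HgIGIg4SIhoeISjOVbGmUh46KiI+Kl6aF8P/EjImFioaEiIODQyONdnKLfX2He3uHeXmHeHiGeHeFeHeFeHeEeXuHe32HfoCIgIOIg4aIhYmJPymTeoGPho+Ih4+IrsOC6v6ljIeFi4SFiYKGPR+Of3yJf32HfXuHe3mHeniGeneFeXeFeXeEeX2He4CHfYKIgIWIgoiJhImJPCaRgY6JhI+FhY+FyeKI2OuOjYWGjIOGi4CJPh+Og36IgXyHf3qHfnmGfHiGfHeFe3eEe3eEeYCHe4KHfYWIf4eIgYmIgYqKPyeRgY6Ego6ChY6D3vmYvcqCjYSGjYKHinmNQySPhX6Ig3yHgXqHgHiGfneGfXeFfXeEfHeEeYKHe4SHfIeIfomIgImGfIaLKSWjhYufhI2jhJat6P3OtY2HkIOJjYGHgWiRUC6Rh32HhXuHg3mHgniGgHeFf3eFfneEfniDeYSHeoaHfIiHfYmGf4mEfYuHIVeigpungqqzhMq7yeqc14ektX+0nX6jekekaUWSh3yFh3qHhXmHg3iGgneFgHeFf3eEf3iDeIaHeoeGe4iFfImEfomCf4qBJYmaa6qhf62Xfrl+tcJ9vo18snyRqHudlB6jim2Mh3uDh3mFhniGhXeGg3eFgneEgXeEgHiDeIaFeYeEeoiDe4iCfImAfYp+Z5CBGqNoc6p6jK17q7B6rpR6qnl5rzhtljN7iHuAh3qBh3mDhniEhXeEhHeFg3eEgniDgXiDeIaDeYeCeYeBeoh/e4l+fIl8gIp9WpNkHZ0Za7AwrLNLsoU+pTQclzJFiXl7h3p+h3l/hniBhniChXeDhHeDhHiEgniDgXmDeIaCeIaAeYd/eoh9eoh8fIl7gIl8g4p8g4t4e5NUkZY6lXtEjXhsiH17iHp6h3l8hnh+hnh/hXeAhXeBhHeCg3iCg3iDgnmCeIWAeIZ/eYd9eYd8eYh6fIh6f4l6gol7hYl7iIl7iYZ7iIN7iIB6h316h3l5h3h7hnh8hXh+hXd/hHiAhHiBg3iBg3mCgnqCeIV/eIV9eIZ8eYd6eod5fIh5f4h6goh6hYh6iIh6iIV6iIJ6h396h3x5hnl5hnh5hnh7hXh8hHh+hHh/g3iAg3mAgnmBgnqBeIR+eIV8eIV7eIZ5eoZ5fId5f4d5god6hId6h4d6h4V6h4J6hn95hnx5hnl4hXh5hXh6hXh8hHh9g3h+g3l/gnl/gnqAgnuAeYR9eYR8eYV6eYV5eoZ5fIZ5f4Z5gYZ6g4Z6hoZ6hoR6hoF6hn55hnx5hXl4hXh5hXh6hHh7hHh8g3l9g3l+gnp/gnp/gXuAeYR9eYR7eYV6eYV5eoV5fIZ5foV6gIV6goV7hYV7hYJ7hYB6hX16hXt5hXl5hXh5hHh6hHl7g3l8g3l9gnp+gnp+gXt/gXx/eoN9eYR8eYR7eYV6eoV6e4V6fYV7f4R7gYR8g4N8hIF8hH57hHx6hXp5hXl5hHl6hHl6hHl7g3l8g3p9gnp+gnt+gXx/gXx/eoR9eoR9eoV8eoV8eoV8e4V8fIR8foN9gIJ+goF+g399g3x8hHt7hXp6hXl6hHl6hHl7hHl7g3p8gnp9gnt9gXx+gXx+gX1/e4R+eoV+eoZ+eoZ/e4aAfIaBfYWBfoOBf4KCgX+Bg36AhHx/hXp9hXp8hXl7hXl7hHl7hHp7g3p8gnt8gnx9gXx+gX1+gX1/e4WAeoaAeoeBeoiDe4iEe4eGfIaGfYKFfn+EgX2EhHyDhXuBhnp/hnl9hnl8hXl7hXl7hHp7g3t8gnt8gnx9gX1+gX1+gH5/e4eBeoiDeoqFeoqHeoqJeoiKe4SJe3+HfXyGgnuGhnqGh3mDh3iAh3h9h3h7hnl6hXl6hHp7g3t7gnx8gnx9gX1+gX5+gH5/eoqEeYuGeY2JeY2LeYuNeYaMeYCKeXqJfnmIg3iIiHeHiHaCiHZ/iHZ8iHd6h3h5hnp5hHt6g3x7gn18gn19gX1+gH5+gH5/"/>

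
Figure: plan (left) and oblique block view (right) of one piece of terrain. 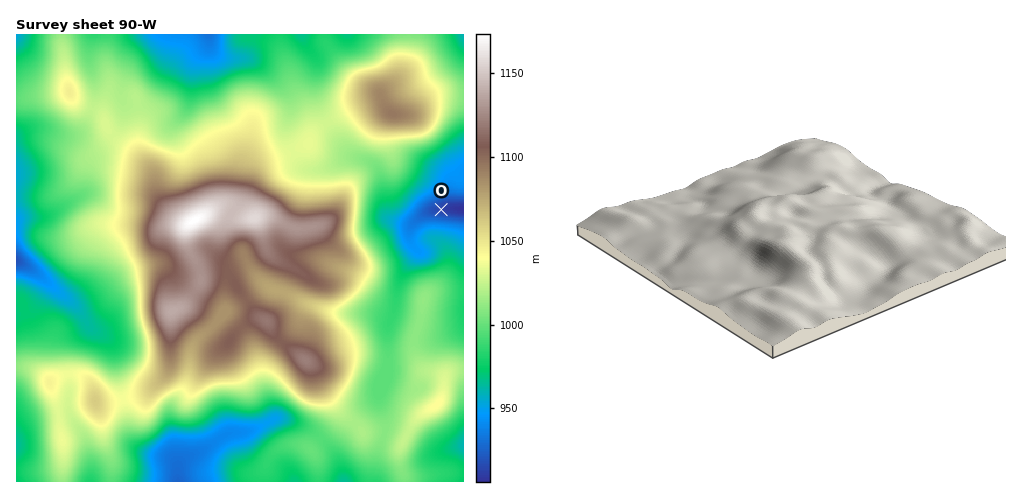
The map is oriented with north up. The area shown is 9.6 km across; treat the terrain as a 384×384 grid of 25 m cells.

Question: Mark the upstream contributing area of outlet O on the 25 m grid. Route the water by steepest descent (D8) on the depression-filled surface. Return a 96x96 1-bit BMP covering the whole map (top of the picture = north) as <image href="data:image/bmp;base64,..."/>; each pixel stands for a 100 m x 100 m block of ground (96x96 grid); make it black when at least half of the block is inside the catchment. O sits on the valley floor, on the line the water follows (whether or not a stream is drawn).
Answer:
<image width="96" height="96" href="data:image/bmp;base64,Qk2+BAAAAAAAAD4AAAAoAAAAYAAAAGAAAAABAAEAAAAAAIAEAAATCwAAEwsAAAIAAAAAAAAA////AAAAAAAAAAAAAAAAAAAAAAAAAAAAAAAAAAAAAAAAAAAAAAAAAAAAAAAAAAAAAAAAAAAAAAAAAAAAAAAAAAAAAAAAAAAAAAAAAAAAAAAAAAAAAAAAAAAAAAAAAAAAAAAAAAAAAAAAAAAAAAAAAAAAAAAAAAAAAAAAAAAAIAAAAAAAAAAAAAAf8AAAAAAAAAAAAAA/+AAAAAAAAAAAAAB/+AAAAAAAAAAAAAD//AAAAAAAAAAAAAH//gAAAAAAAAAAAAP//4AAAAAAAAAAAAf//8AAAAAAAAAAAA///+AAAAAAAAAAAB///+AAAAAAAAAAAD////AAAAAAAAAAAH////AAAAAAAAAAAH////AAAAAAAAAAAH///+AAAAAAAAAAAP///8AAAAAAAAAAAf///gAAAAAAAAAAAf///gAAAAAAAAAAB////AAAAAAAAAAAD///+AAAAAAAAAAAH///+AAAAAAAAAAAf///+AAAAAAAAAAA////+AAAAAAAAAAB/////AAAAAAAAAAB/////AAAAAAAAAAD/////AAAAAAAAAAD/////gAAAAAAAAAP/////gAAAAAAAAAf/////gAAAAAAAAA//////gAAAAAAAAA//////gAAAAAAAAB//////gAAAAAAAAD//////wAAAAAAAAH//////4AAAAAAAAH//////8AAAAAAAAP//////+AAAAAAAP////////AAAAAAAf////////AAAAAAAf////////AAAAAAA/////////AAAAAAA/////////AAAAAAB/////////AAAAAAB/////////AAAAAAB////////+AAAAAAB////////+AAAAAAB////////+AAAAAAB////////+AAAAAAB////////+AAAAAAAf///////+AAAAAAAH4f/////+AAAAAAADw//////+AAAAAAAAA//////wAAAAAAAAA//////gAAAAAAAAA//////AAAAAAAAAA/////+AAAAAAAAAAf////8AAAAAAAAAAf////4AAAAAAAAAAf////wAAAAAAAAAAf////gAAAAAAAAAAP////gAAAAAAAAAAH////gAAAAAAAAAAD////gAAAAAAAAAAAP///gAAAAAAAAAAAD///gAAAAAAAAAAAA///gAAAAAAAAAAAAf//gAAAAAAAAAAAAP//gAAAAAAAAAAAAH//gAAAAAAAAAAAAD//gAAAAAAAAAAAAA//gAAAAAAAAAAAAAf/gAAAAAAAAAAAAAP/AAAAAAAAAAAAAAH+AAAAAAAAAAAAAAAAAAAAAAAAAAAAAAAAAAAAAAAAAAAAAAAAAAAAAAAAAAAAAAAAAAAAAAAAAAAAAAAAAAAAAAAAAAAAAAAAAAAAAAAAAAAAAAAAAAAAAAAAAAAAAAAAAAAAAAAAAAAAAAAAAAAAAAAAAAAAAAAAAAAAAAAAAAAAAAAAAAAAAAAAAAAAAAAAAAAAAAAAAAAAAAAAAAAAAAAAAAAAAAAAAAAAAAAAAAAAAAAAAAA="/>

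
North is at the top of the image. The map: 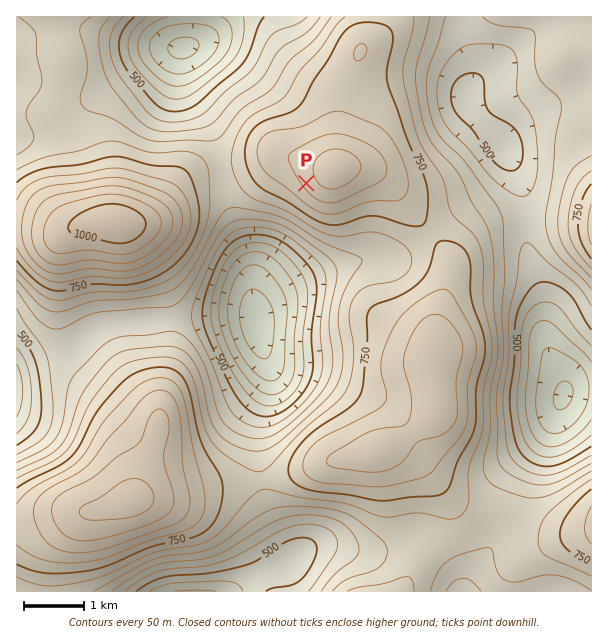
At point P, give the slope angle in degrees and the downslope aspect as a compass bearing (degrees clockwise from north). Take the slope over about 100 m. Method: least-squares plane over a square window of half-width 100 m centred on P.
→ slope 12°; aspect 237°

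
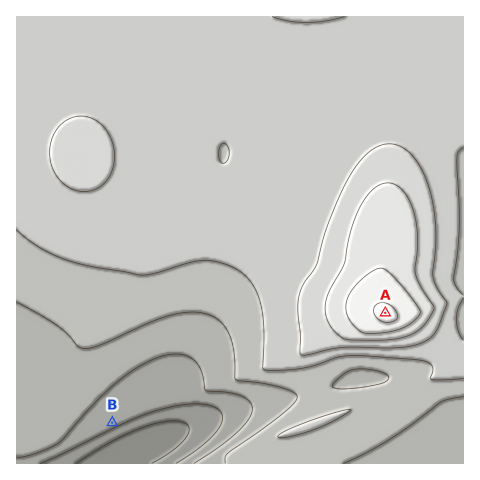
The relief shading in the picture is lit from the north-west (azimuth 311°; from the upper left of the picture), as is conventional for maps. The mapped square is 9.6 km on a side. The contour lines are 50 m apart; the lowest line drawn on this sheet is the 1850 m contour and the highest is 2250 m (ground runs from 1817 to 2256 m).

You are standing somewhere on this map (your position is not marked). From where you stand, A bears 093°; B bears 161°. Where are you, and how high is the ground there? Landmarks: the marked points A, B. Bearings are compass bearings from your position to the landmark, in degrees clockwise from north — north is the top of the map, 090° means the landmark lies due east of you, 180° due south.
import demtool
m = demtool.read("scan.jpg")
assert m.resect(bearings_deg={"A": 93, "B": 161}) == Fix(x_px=69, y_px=296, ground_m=2020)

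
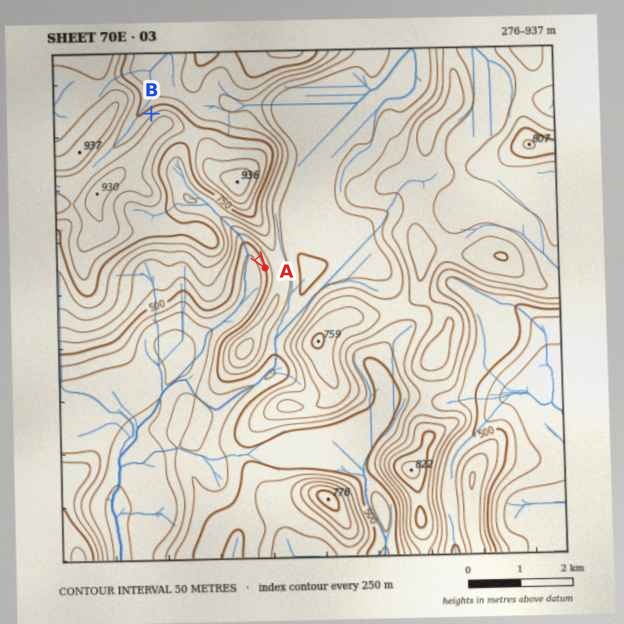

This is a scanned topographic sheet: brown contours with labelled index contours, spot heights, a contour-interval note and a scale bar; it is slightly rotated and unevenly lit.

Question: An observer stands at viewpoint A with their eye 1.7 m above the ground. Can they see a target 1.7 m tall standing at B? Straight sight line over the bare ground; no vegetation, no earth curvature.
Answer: no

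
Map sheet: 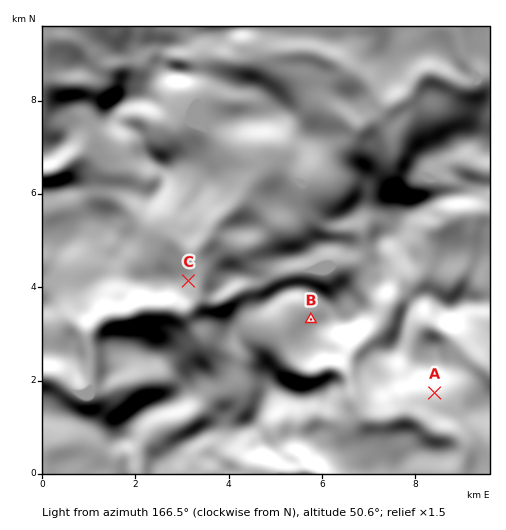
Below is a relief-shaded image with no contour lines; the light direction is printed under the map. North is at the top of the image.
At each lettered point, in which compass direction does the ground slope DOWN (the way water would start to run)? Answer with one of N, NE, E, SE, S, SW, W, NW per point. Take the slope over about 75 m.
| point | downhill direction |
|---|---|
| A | S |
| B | W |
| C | E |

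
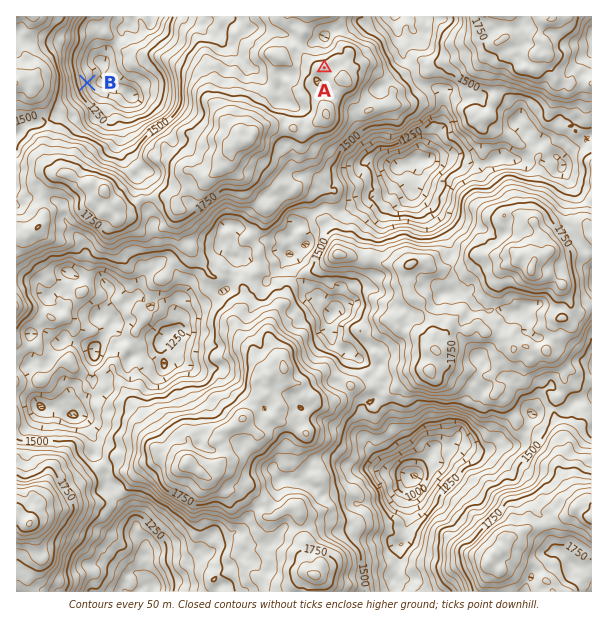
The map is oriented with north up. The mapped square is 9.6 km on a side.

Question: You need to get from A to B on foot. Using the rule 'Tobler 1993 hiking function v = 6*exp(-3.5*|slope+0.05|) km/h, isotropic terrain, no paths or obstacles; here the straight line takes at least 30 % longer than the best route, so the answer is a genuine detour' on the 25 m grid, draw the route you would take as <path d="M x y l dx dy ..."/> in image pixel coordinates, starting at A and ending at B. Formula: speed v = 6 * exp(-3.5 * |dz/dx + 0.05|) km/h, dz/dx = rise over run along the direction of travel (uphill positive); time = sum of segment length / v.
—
<path d="M324 68l-1-3-6-3-5 0-3-2-13-13-3-2-2 0-15-7-9 0-6 3-4 0-6 3-5 0-6 3-3 3-3 1-13 0-3-1-2-3-1-2-6-3-5 0-3-1-3 0-3 1-15 15-6 3-1 2-2 3 0 25-7 15-3 3-15 8-18 0-12-6-5-5-6-3-6 0-3-1-4-5-5-9 0-4"/>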